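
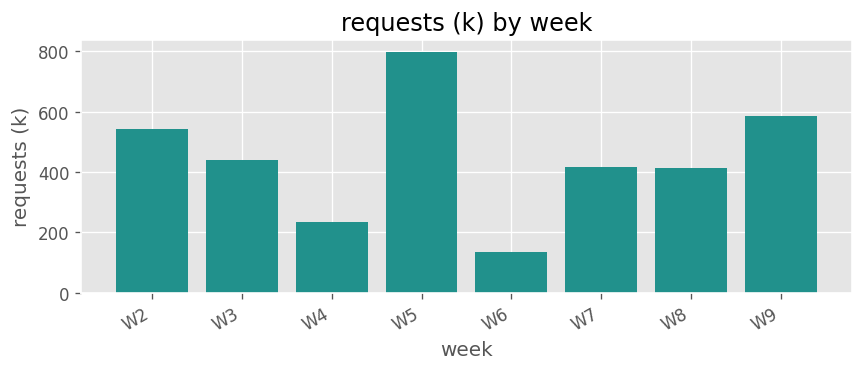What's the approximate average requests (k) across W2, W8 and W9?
(500 + 400 + 600) / 3 ≈ 500.

≈ 500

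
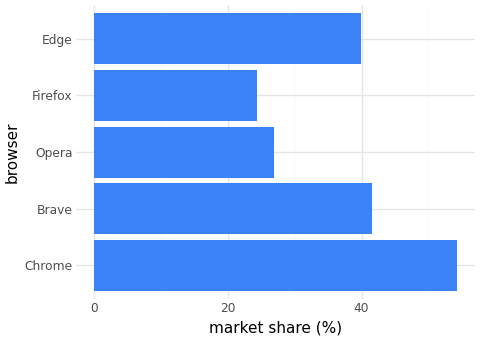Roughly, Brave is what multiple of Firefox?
Brave ≈ 40, Firefox ≈ 25; 40/25 ≈ 1.6.

≈ 1.6×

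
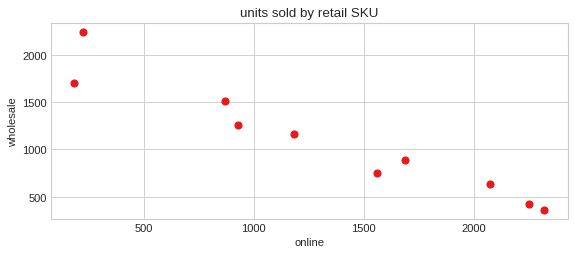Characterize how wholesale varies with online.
negative, strong

Points are negatively correlated; strong (|r| ≈ 1.0).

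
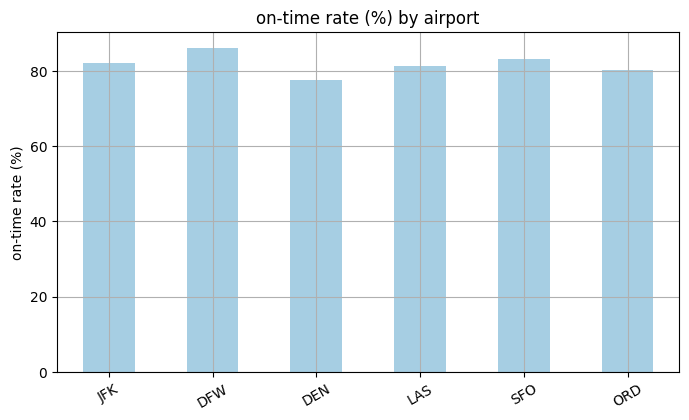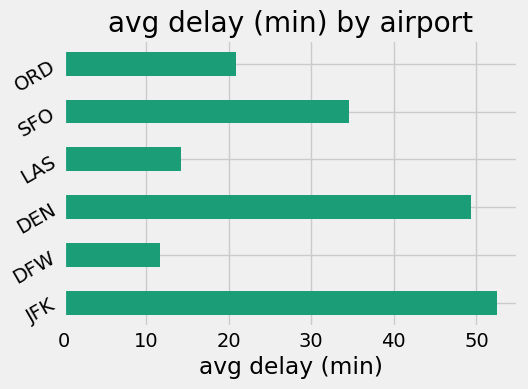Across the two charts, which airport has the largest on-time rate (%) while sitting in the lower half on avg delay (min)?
DFW

Chart 2 median avg delay (min) ≈ 30; below-median airports: DFW, LAS, ORD. Among those, DFW has the highest on-time rate (%) (≈ 90).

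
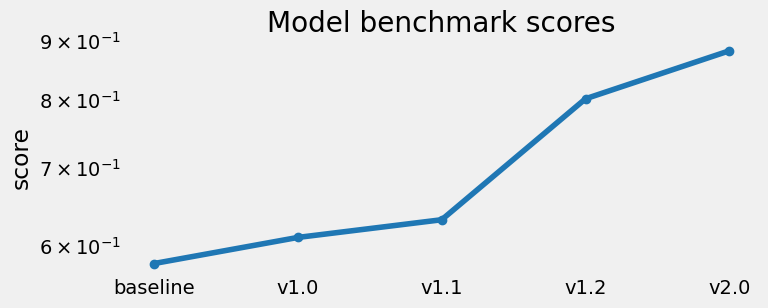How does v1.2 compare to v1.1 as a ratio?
≈ 1.23×

v1.2 ≈ 0.80, v1.1 ≈ 0.65; 0.80/0.65 ≈ 1.23.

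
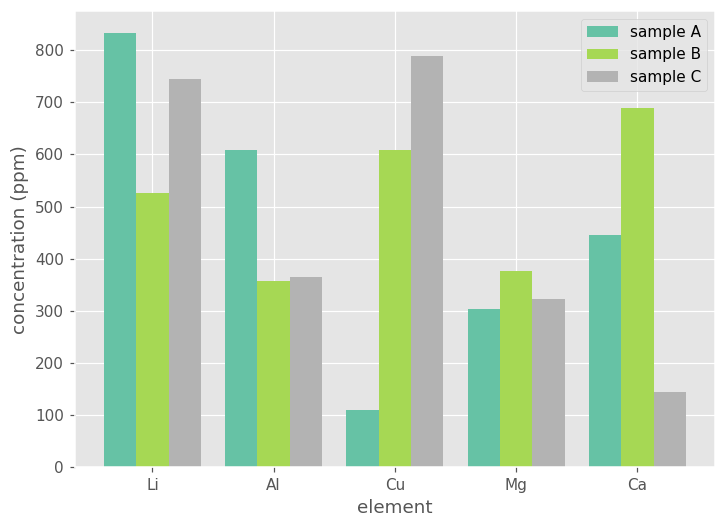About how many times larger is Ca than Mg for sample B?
Ca ≈ 700, Mg ≈ 400; 700/400 ≈ 1.75.

≈ 1.75×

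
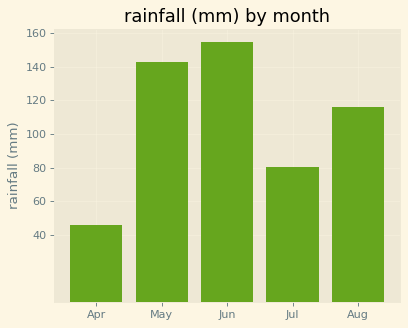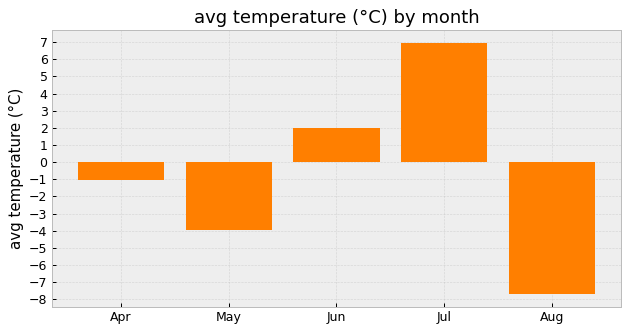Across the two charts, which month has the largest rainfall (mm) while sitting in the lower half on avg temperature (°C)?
May

Chart 2 median avg temperature (°C) ≈ -1; below-median months: May, Aug. Among those, May has the highest rainfall (mm) (≈ 140).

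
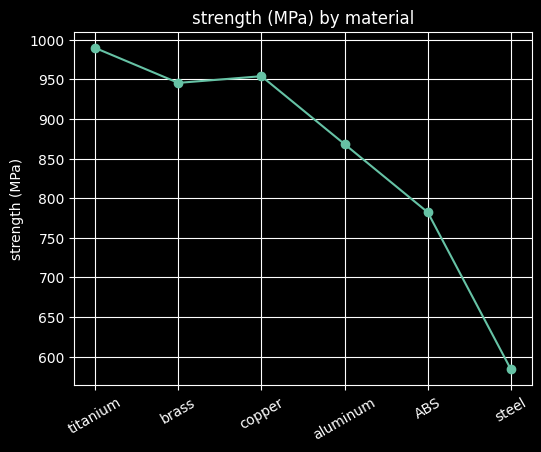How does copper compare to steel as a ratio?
≈ 1.58×

copper ≈ 950, steel ≈ 600; 950/600 ≈ 1.58.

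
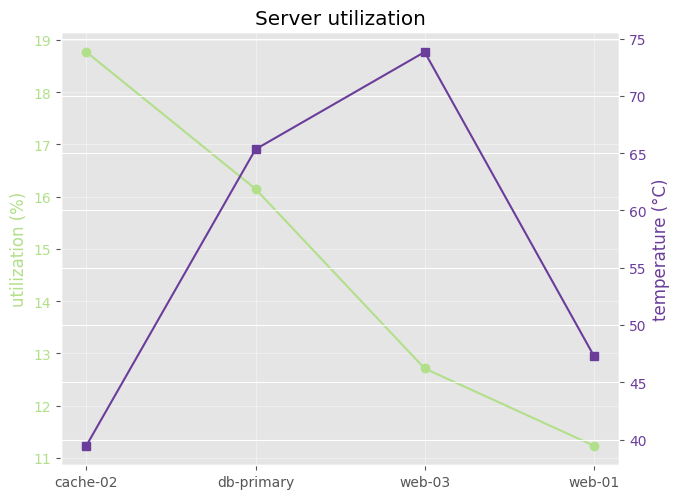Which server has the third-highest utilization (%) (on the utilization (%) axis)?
web-03

Top 4 (on the utilization (%) axis): cache-02 ≈ 19, db-primary ≈ 16, web-03 ≈ 13, web-01 ≈ 11.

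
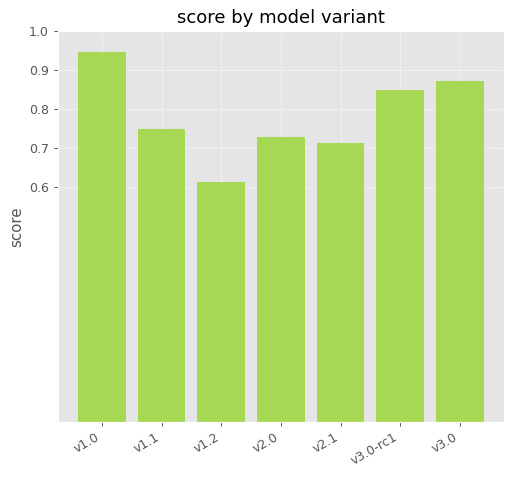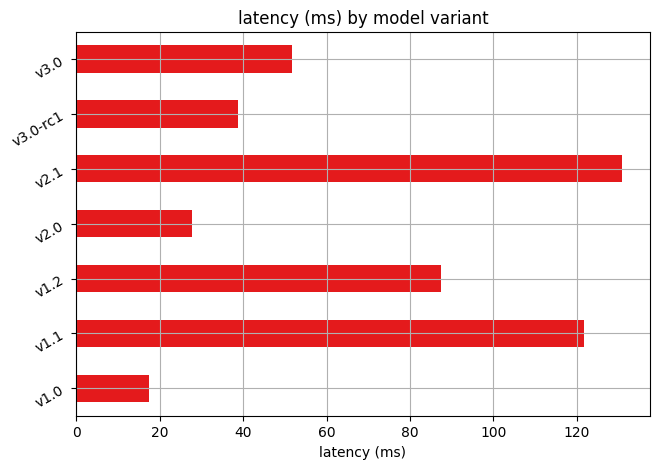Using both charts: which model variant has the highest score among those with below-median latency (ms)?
Chart 2 median latency (ms) ≈ 60; below-median model variants: v1.0, v2.0, v3.0-rc1. Among those, v1.0 has the highest score (≈ 0.9).

v1.0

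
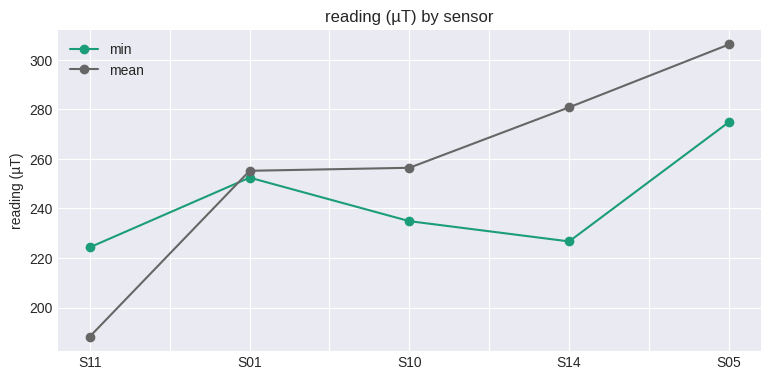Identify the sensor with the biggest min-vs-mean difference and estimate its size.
S14: min ≈ 230, mean ≈ 280 → gap ≈ 50. Next-largest (S11) is only ≈ 30.

S14, ≈ 50 µT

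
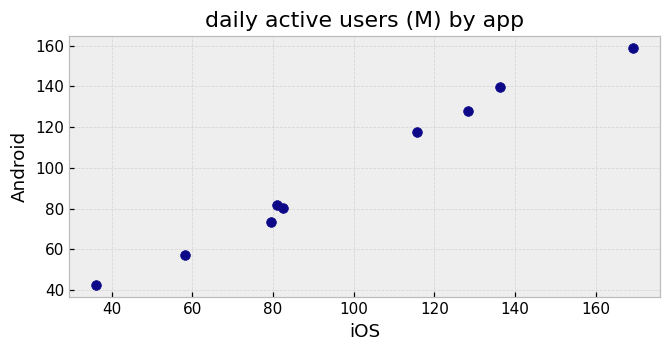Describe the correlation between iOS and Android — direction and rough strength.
Points are positively correlated; strong (|r| ≈ 1.0).

positive, strong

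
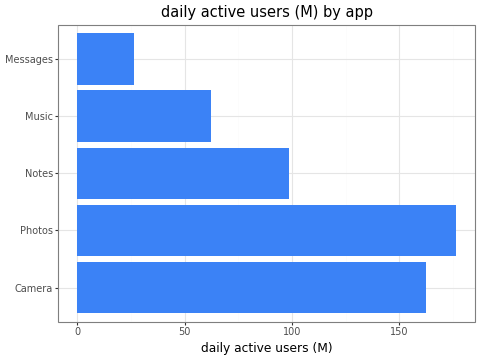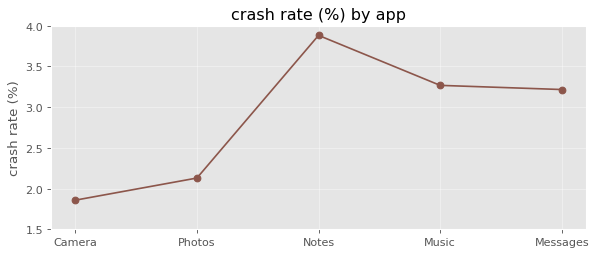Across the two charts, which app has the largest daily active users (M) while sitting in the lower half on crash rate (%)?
Chart 2 median crash rate (%) ≈ 3; below-median apps: Camera, Photos. Among those, Photos has the highest daily active users (M) (≈ 180).

Photos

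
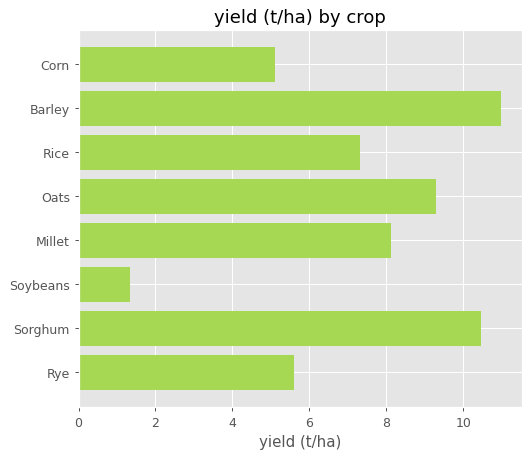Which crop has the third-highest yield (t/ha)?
Oats

Top 4: Barley ≈ 11, Sorghum ≈ 10, Oats ≈ 9, Millet ≈ 8.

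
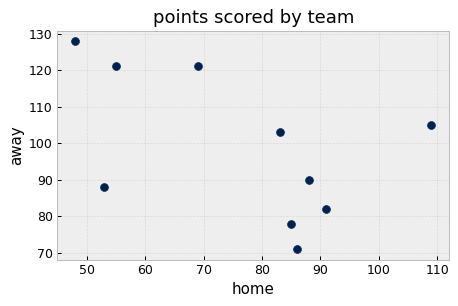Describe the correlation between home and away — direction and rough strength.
Points are negatively correlated; moderate (|r| ≈ 0.5).

negative, moderate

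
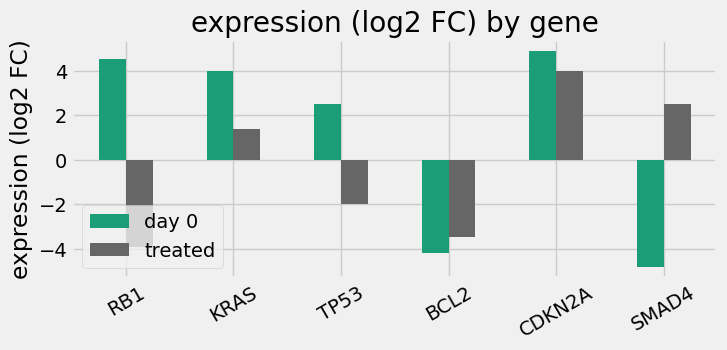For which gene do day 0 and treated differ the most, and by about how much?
RB1, ≈ 9 log2 FC

RB1: day 0 ≈ 5, treated ≈ -4 → gap ≈ 9. Next-largest (SMAD4) is only ≈ 8.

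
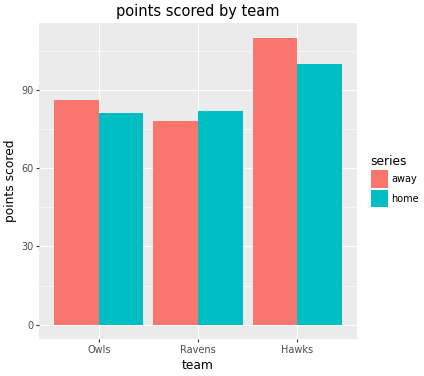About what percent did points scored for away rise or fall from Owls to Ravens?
Owls ≈ 90, Ravens ≈ 80; (80 − 90) / 90 ≈ -11.1%.

≈ -11.1%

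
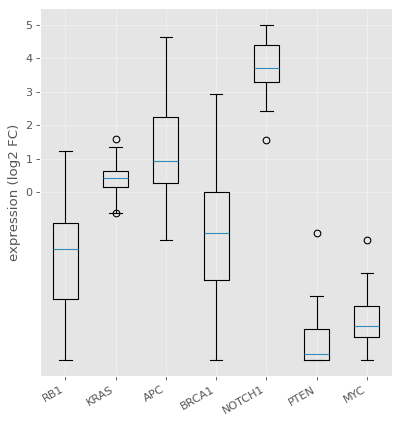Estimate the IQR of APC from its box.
≈ 2

Q3 ≈ 2, Q1 ≈ 0; IQR ≈ 2.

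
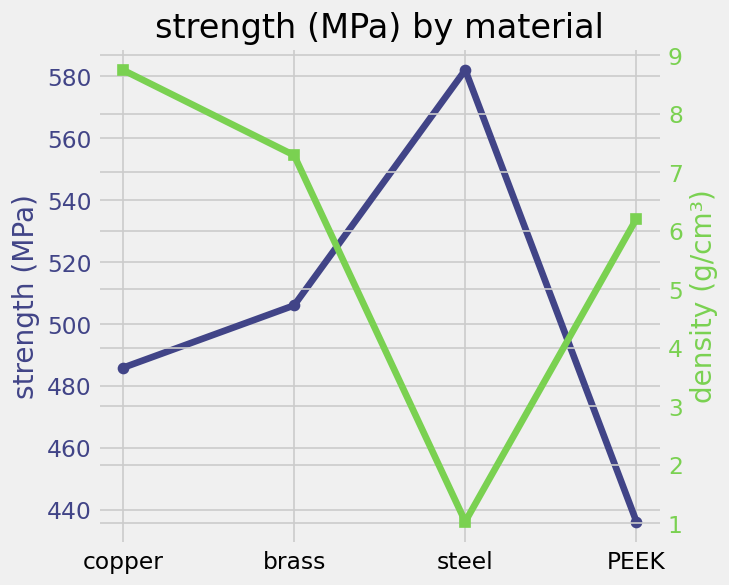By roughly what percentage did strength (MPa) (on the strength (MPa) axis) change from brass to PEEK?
≈ -12%

brass ≈ 500, PEEK ≈ 440; (440 − 500) / 500 ≈ -12%.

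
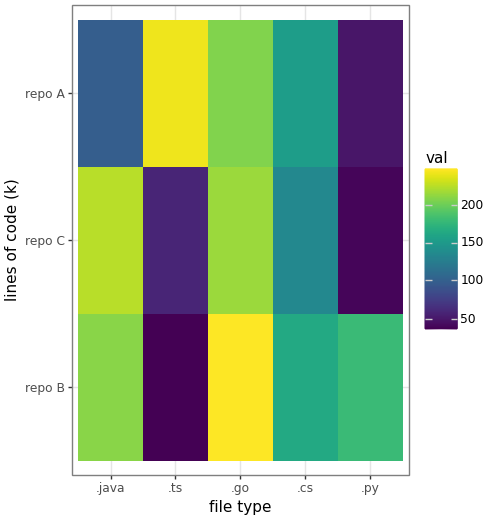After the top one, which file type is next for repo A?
.go

Top 3 for repo A: .ts ≈ 240, .go ≈ 200, .cs ≈ 160.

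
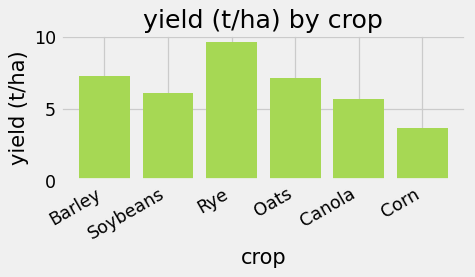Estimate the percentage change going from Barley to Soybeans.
≈ -14.3%

Barley ≈ 7, Soybeans ≈ 6; (6 − 7) / 7 ≈ -14.3%.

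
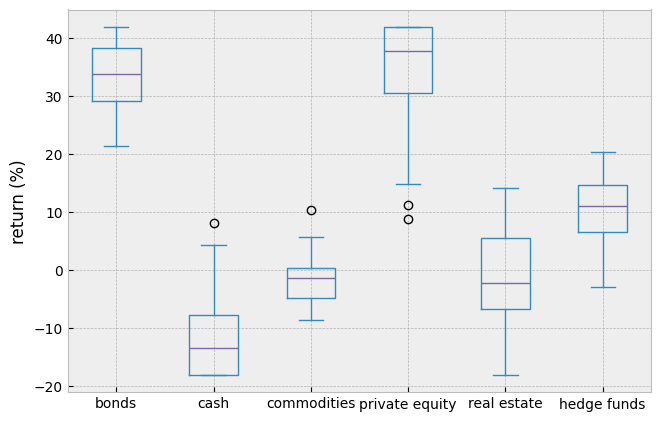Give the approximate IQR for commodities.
≈ 5

Q3 ≈ 0, Q1 ≈ -5; IQR ≈ 5.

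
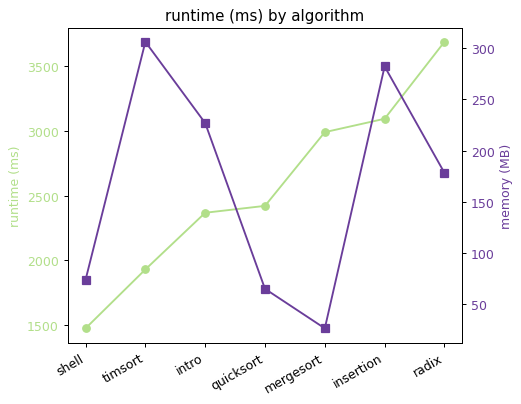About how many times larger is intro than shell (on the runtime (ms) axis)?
intro ≈ 2400, shell ≈ 1400; 2400/1400 ≈ 1.71.

≈ 1.71×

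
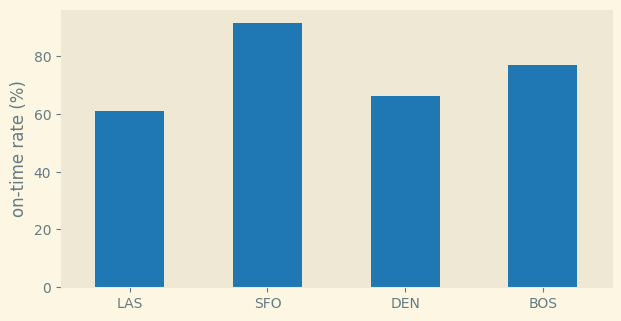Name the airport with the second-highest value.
BOS

Top 3: SFO ≈ 90, BOS ≈ 80, DEN ≈ 70.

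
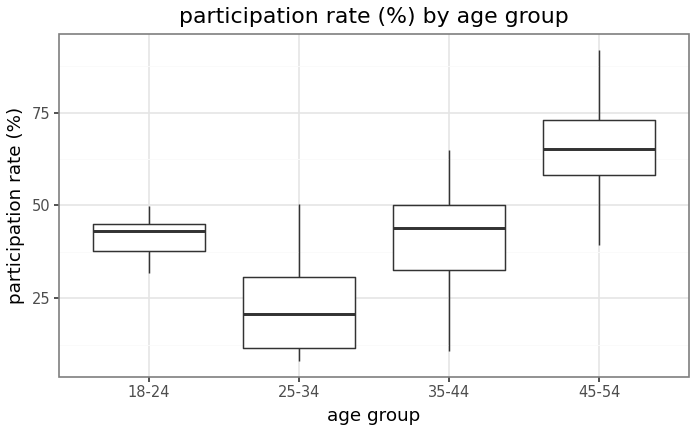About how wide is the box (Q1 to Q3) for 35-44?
Q3 ≈ 50, Q1 ≈ 30; IQR ≈ 20.

≈ 20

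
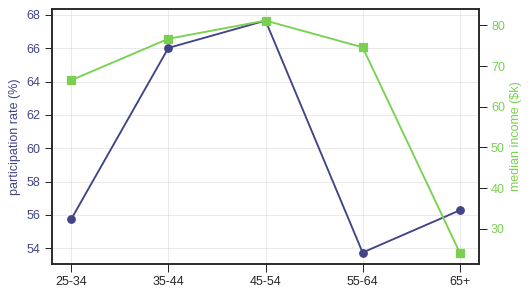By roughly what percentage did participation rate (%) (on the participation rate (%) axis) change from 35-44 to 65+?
35-44 ≈ 66, 65+ ≈ 56; (56 − 66) / 66 ≈ -15.2%.

≈ -15.2%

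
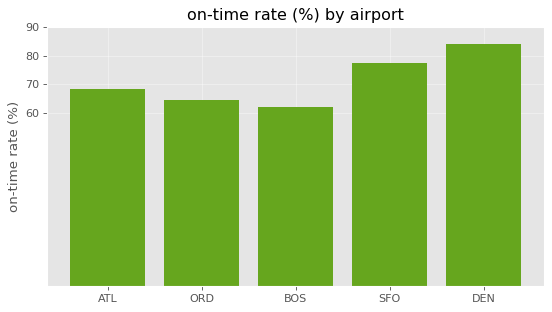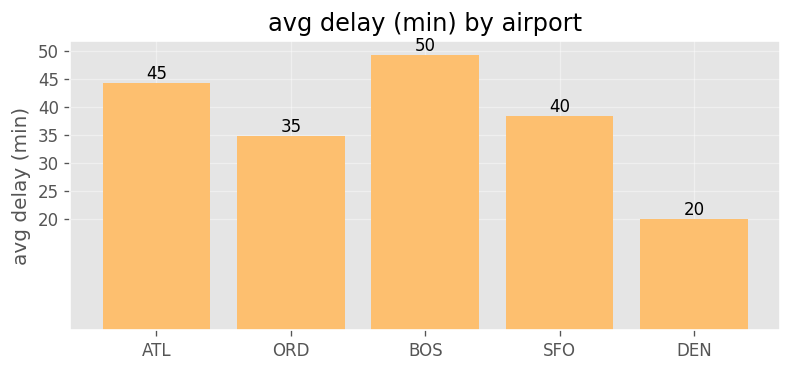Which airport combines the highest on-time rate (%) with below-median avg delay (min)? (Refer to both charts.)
DEN

Chart 2 median avg delay (min) ≈ 40; below-median airports: ORD, DEN. Among those, DEN has the highest on-time rate (%) (≈ 80).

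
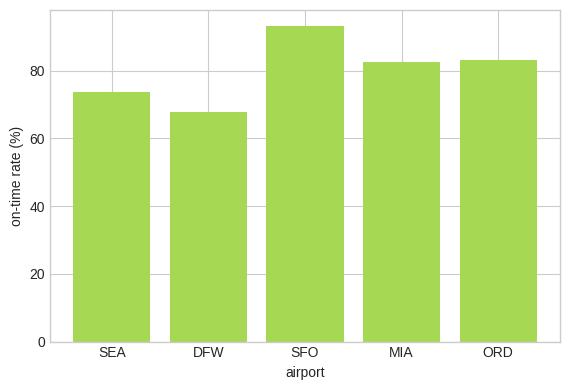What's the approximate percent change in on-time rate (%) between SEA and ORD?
SEA ≈ 70, ORD ≈ 80; (80 − 70) / 70 ≈ +14.3%.

≈ +14.3%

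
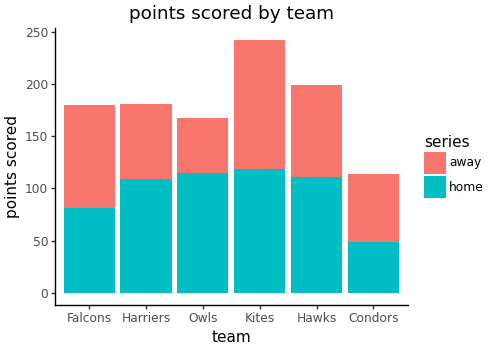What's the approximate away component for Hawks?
≈ 100

away top ≈ 200, bottom ≈ 100; segment ≈ 100.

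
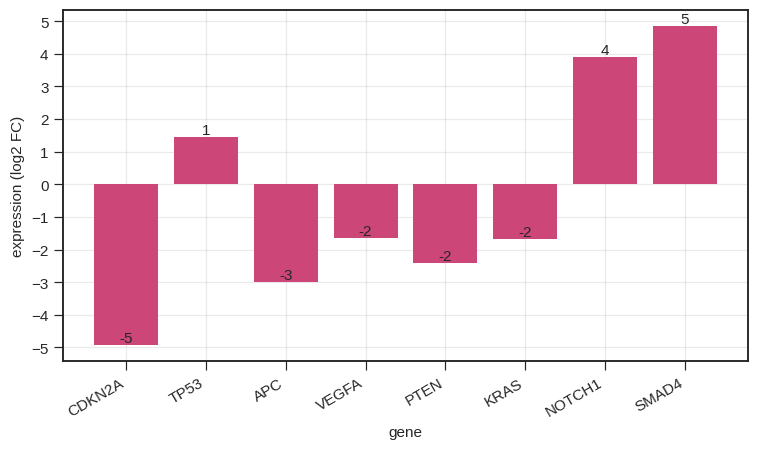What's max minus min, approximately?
Max SMAD4 ≈ 5, min CDKN2A ≈ -5; range ≈ 10.

≈ 10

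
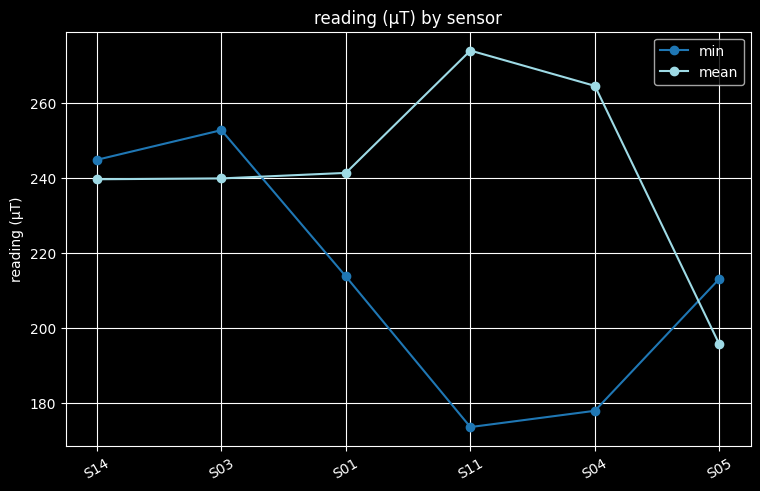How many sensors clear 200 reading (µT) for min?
4

Above 200: S14, S03, S01, S05.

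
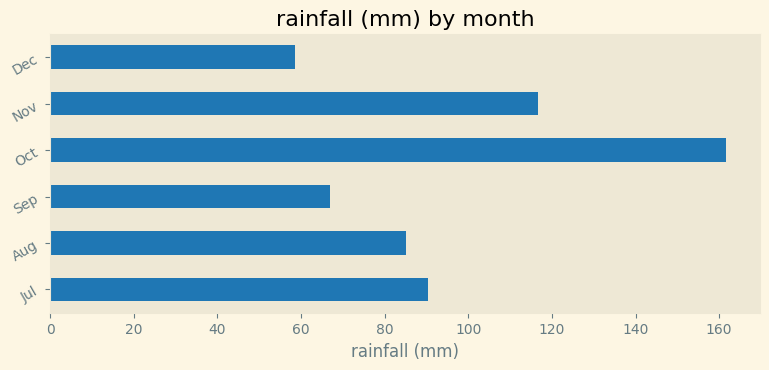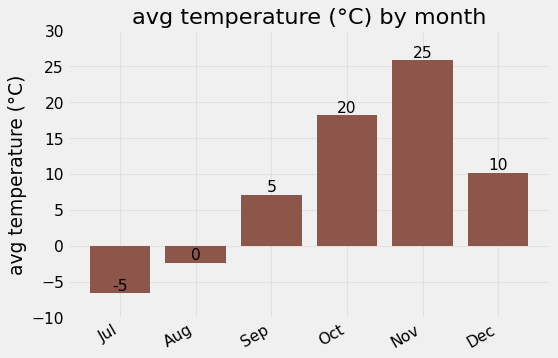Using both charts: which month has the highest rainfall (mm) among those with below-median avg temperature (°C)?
Jul

Chart 2 median avg temperature (°C) ≈ 10; below-median months: Jul, Aug, Sep. Among those, Jul has the highest rainfall (mm) (≈ 100).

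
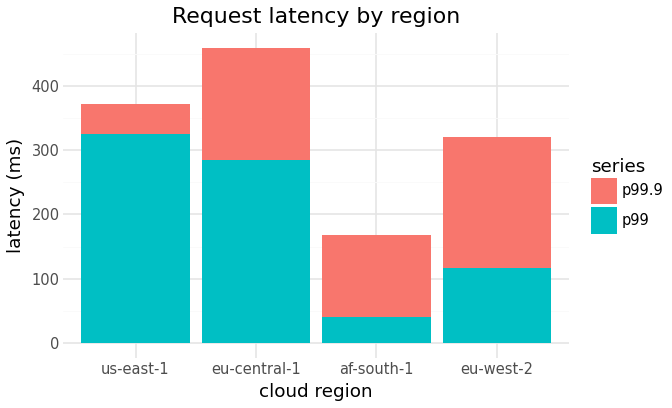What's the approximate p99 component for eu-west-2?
p99 top ≈ 100, bottom ≈ 0; segment ≈ 100.

≈ 100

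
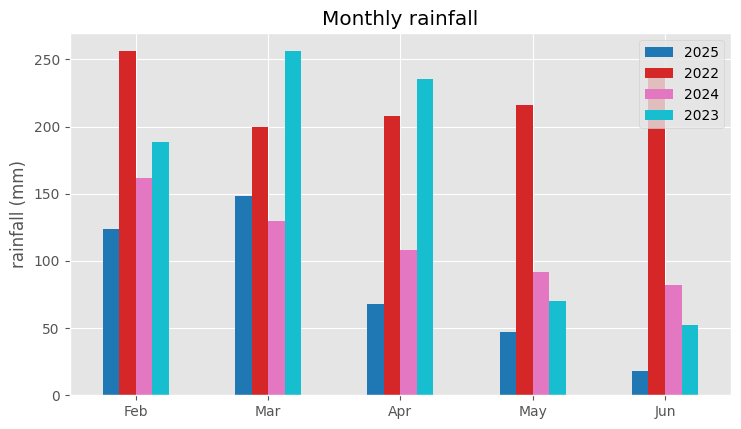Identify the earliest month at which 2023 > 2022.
Mar

Feb: 2023 ≈ 200 vs 2022 ≈ 250 (not yet); Mar: 2023 ≈ 250 vs 2022 ≈ 200 (first crossover).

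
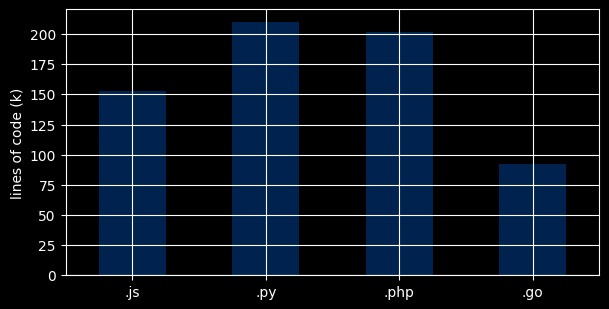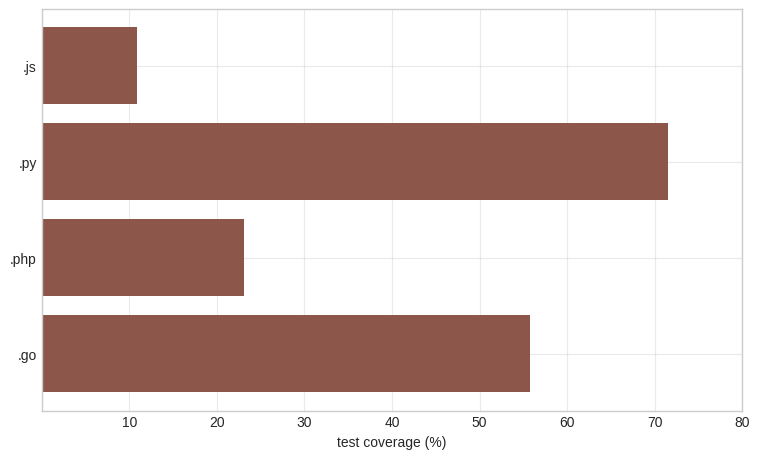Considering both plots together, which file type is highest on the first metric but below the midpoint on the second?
Chart 2 median test coverage (%) ≈ 40; below-median file types: .js, .php. Among those, .php has the highest lines of code (k) (≈ 200).

.php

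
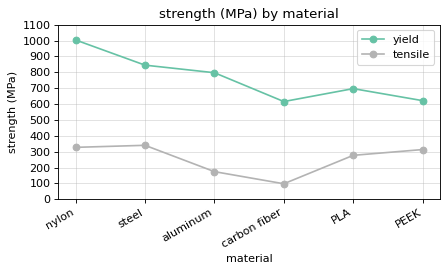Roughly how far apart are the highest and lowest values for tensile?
≈ 200

Max steel ≈ 300, min carbon fiber ≈ 100; range ≈ 200.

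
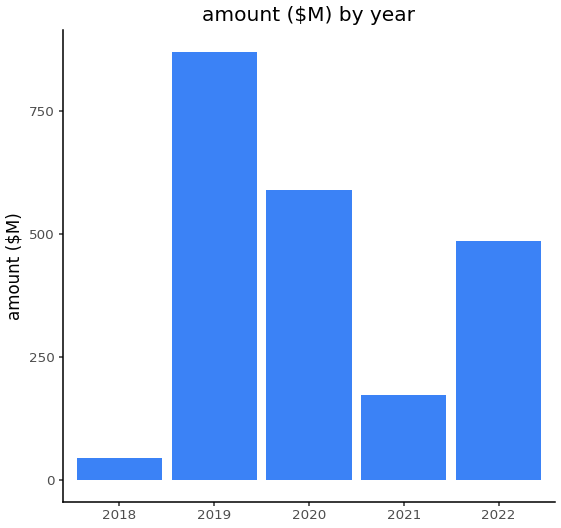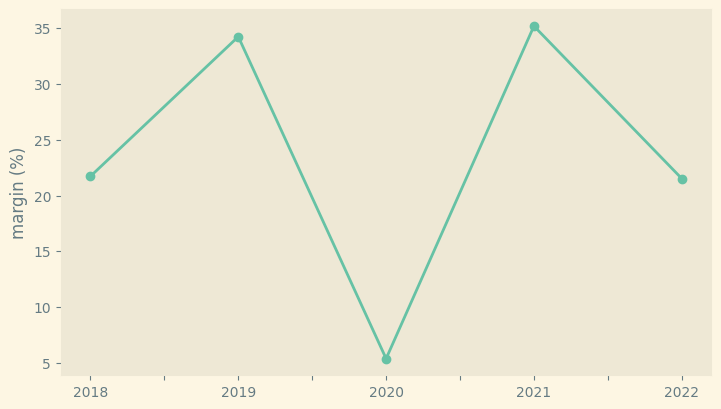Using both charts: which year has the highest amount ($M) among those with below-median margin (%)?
2020

Chart 2 median margin (%) ≈ 20; below-median years: 2020, 2022. Among those, 2020 has the highest amount ($M) (≈ 600).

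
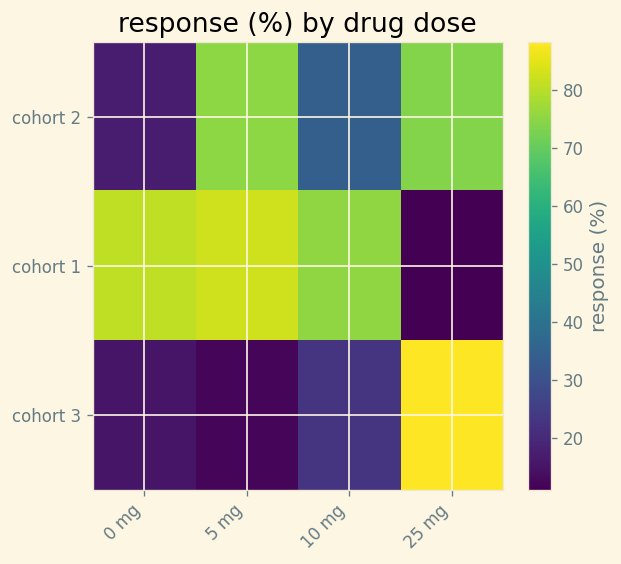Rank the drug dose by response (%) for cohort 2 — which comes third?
10 mg

Top 4 for cohort 2: 5 mg ≈ 80, 25 mg ≈ 70, 10 mg ≈ 30, 0 mg ≈ 20.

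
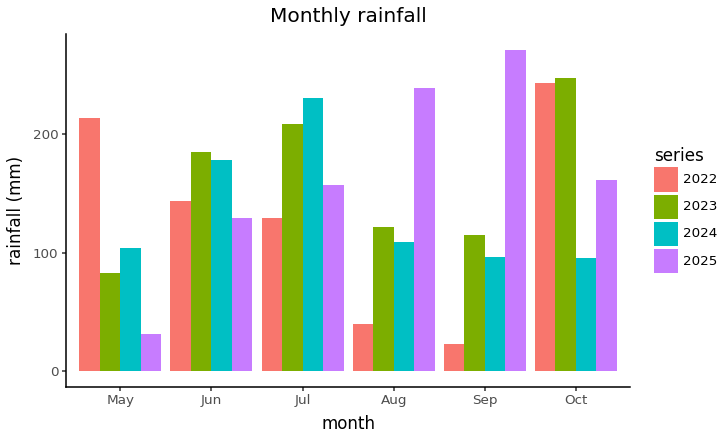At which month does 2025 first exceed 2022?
Jun: 2025 ≈ 125 vs 2022 ≈ 150 (not yet); Jul: 2025 ≈ 150 vs 2022 ≈ 125 (first crossover).

Jul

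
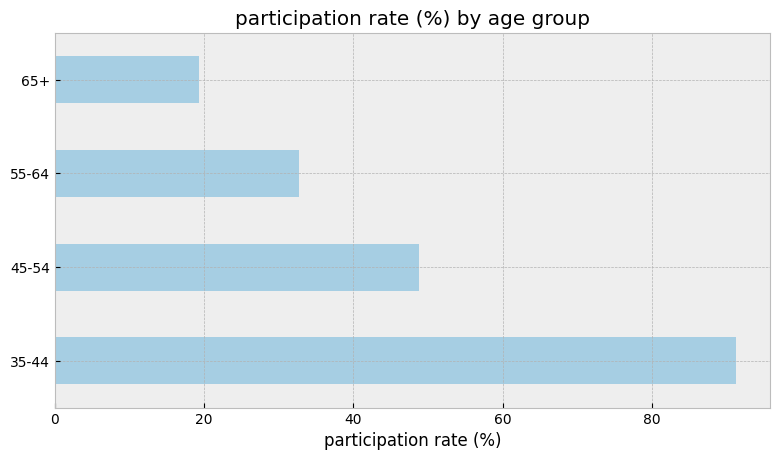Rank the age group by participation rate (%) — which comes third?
55-64

Top 4: 35-44 ≈ 90, 45-54 ≈ 50, 55-64 ≈ 30, 65+ ≈ 20.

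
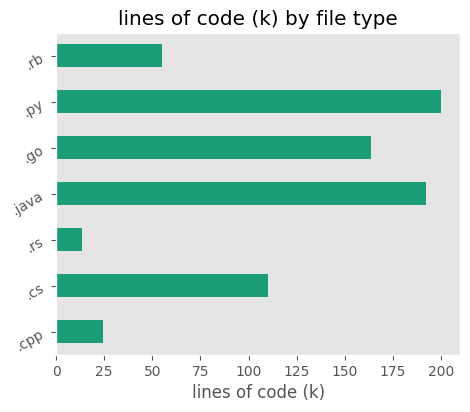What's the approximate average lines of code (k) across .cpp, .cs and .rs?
≈ 47

(20 + 100 + 20) / 3 ≈ 47.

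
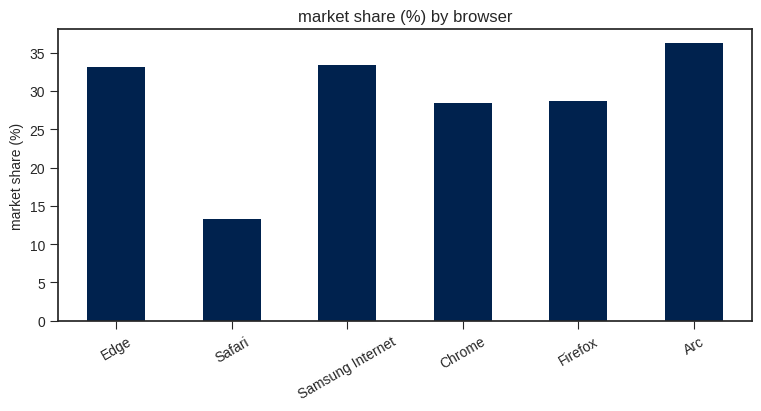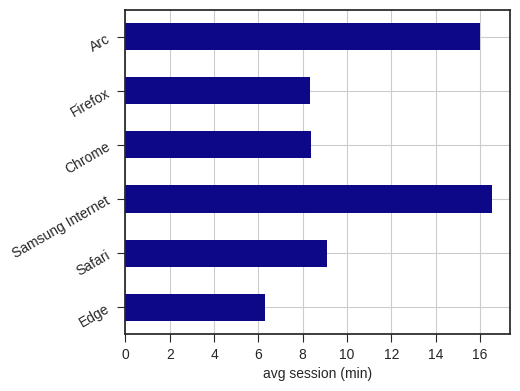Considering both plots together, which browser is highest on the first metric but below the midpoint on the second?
Edge

Chart 2 median avg session (min) ≈ 8; below-median browsers: Edge, Chrome, Firefox. Among those, Edge has the highest market share (%) (≈ 35).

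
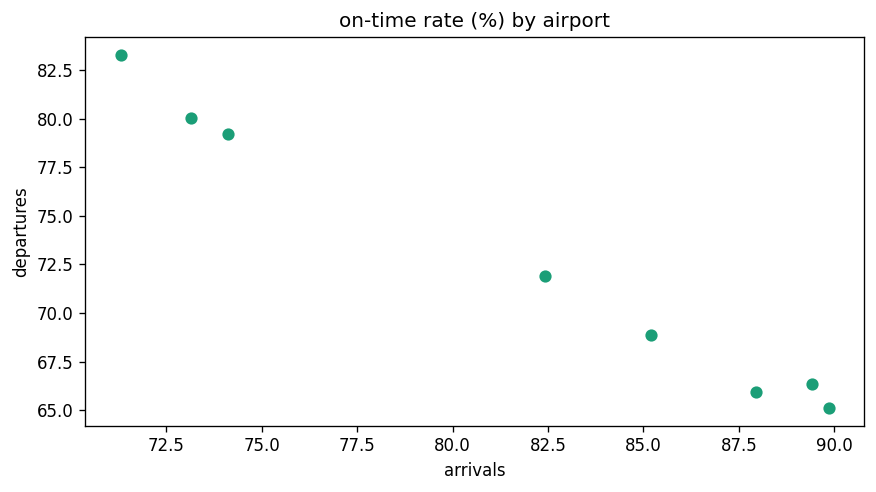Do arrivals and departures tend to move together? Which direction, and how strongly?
negative, strong

Points are negatively correlated; strong (|r| ≈ 1.0).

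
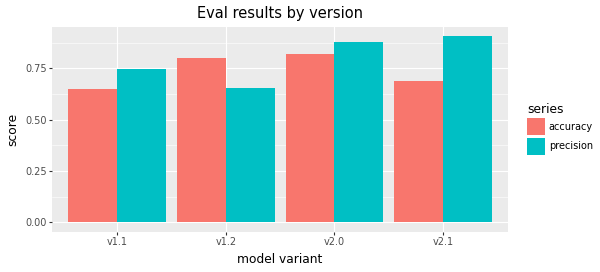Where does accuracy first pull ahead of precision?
v1.1: accuracy ≈ 0.6 vs precision ≈ 0.7 (not yet); v1.2: accuracy ≈ 0.8 vs precision ≈ 0.7 (first crossover).

v1.2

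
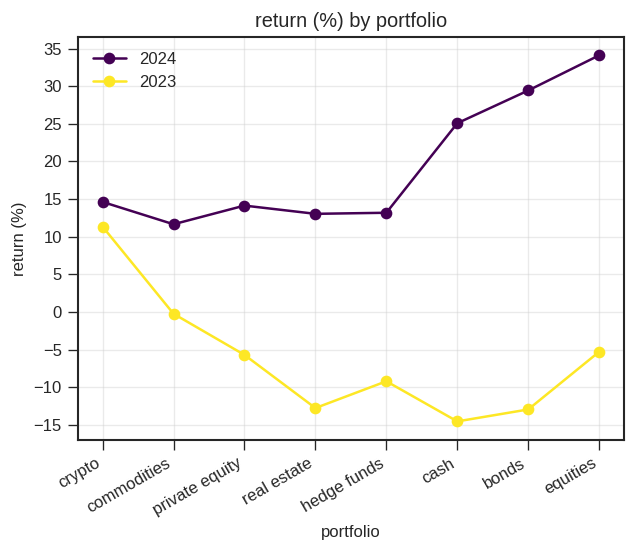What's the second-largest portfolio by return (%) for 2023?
Top 3 for 2023: crypto ≈ 10, commodities ≈ 0, equities ≈ -5.

commodities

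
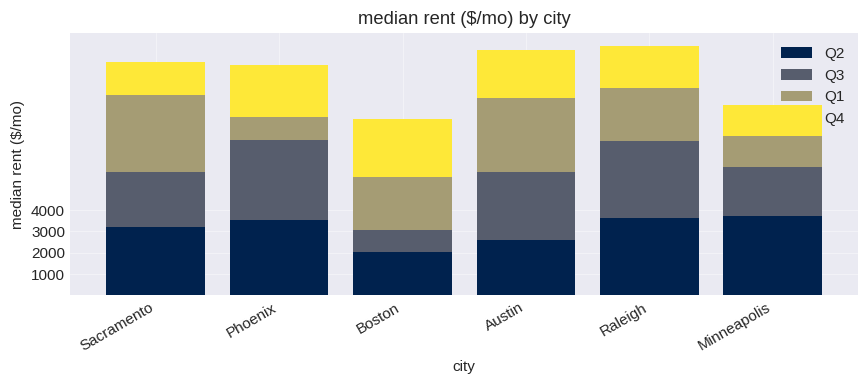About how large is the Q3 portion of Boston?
≈ 1000

Q3 top ≈ 3000, bottom ≈ 2000; segment ≈ 1000.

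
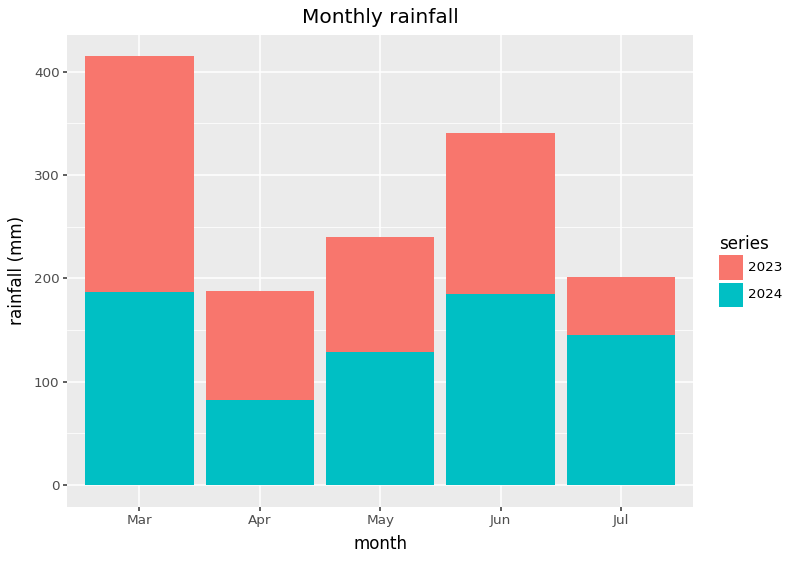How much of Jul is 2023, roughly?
≈ 50

2023 top ≈ 200, bottom ≈ 150; segment ≈ 50.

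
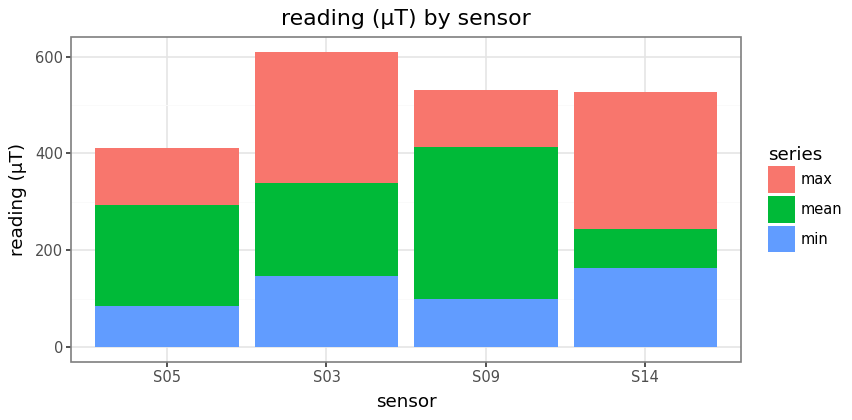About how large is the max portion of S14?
max top ≈ 500, bottom ≈ 200; segment ≈ 300.

≈ 300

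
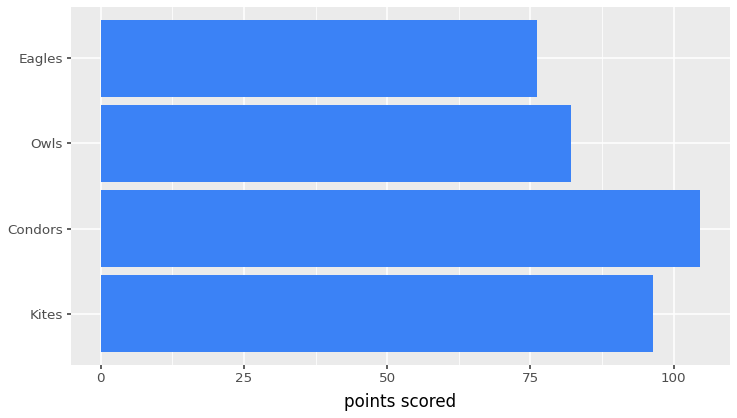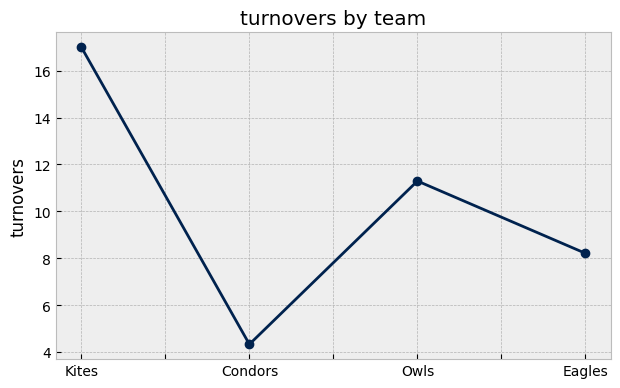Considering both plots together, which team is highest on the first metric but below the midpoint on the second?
Condors

Chart 2 median turnovers ≈ 10; below-median teams: Condors, Eagles. Among those, Condors has the highest points scored (≈ 100).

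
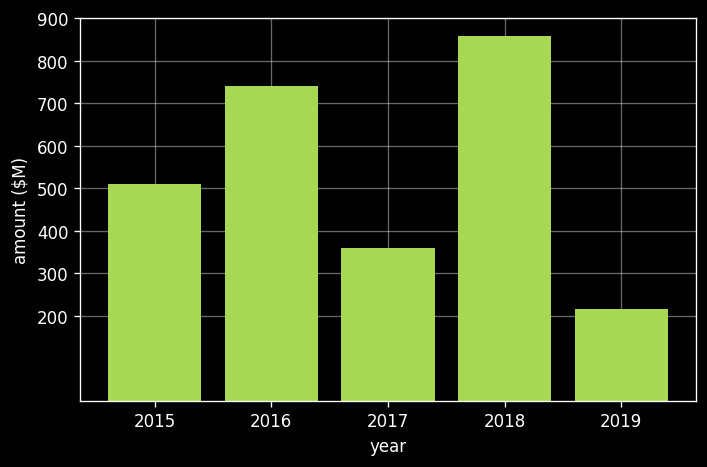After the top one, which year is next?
Top 3: 2018 ≈ 900, 2016 ≈ 700, 2015 ≈ 500.

2016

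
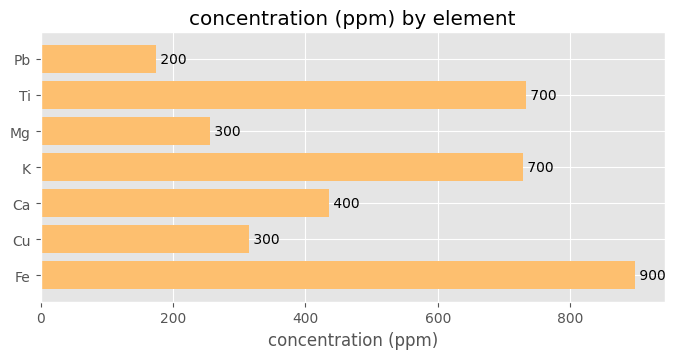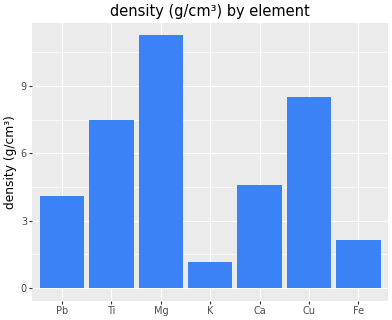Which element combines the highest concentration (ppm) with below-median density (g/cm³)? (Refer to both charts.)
Fe

Chart 2 median density (g/cm³) ≈ 4; below-median elements: Pb, K, Fe. Among those, Fe has the highest concentration (ppm) (≈ 900).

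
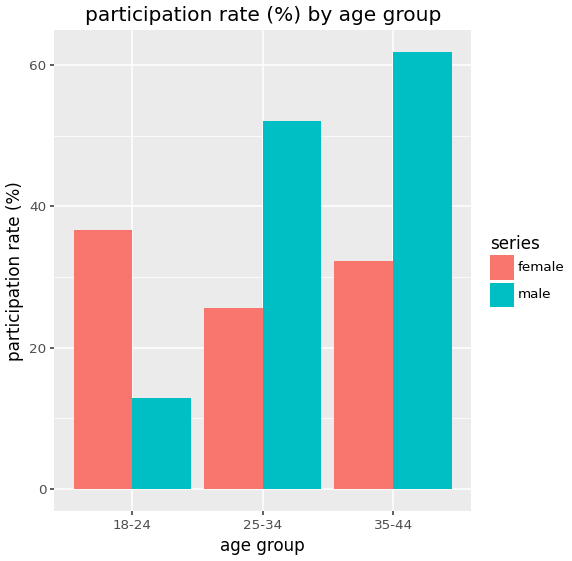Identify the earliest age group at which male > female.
18-24: male ≈ 10 vs female ≈ 40 (not yet); 25-34: male ≈ 50 vs female ≈ 30 (first crossover).

25-34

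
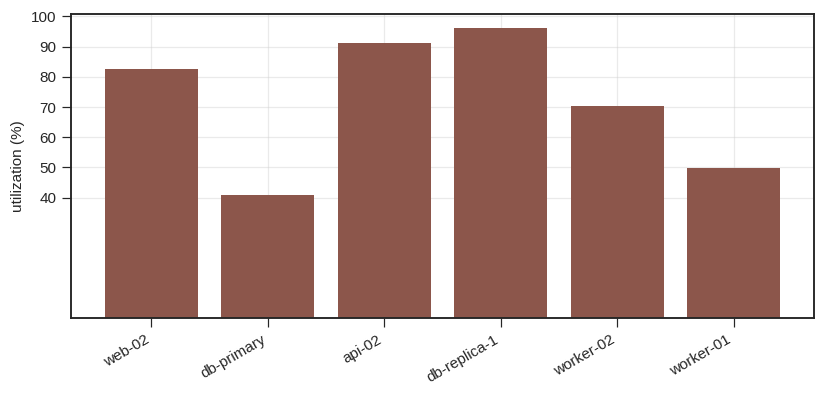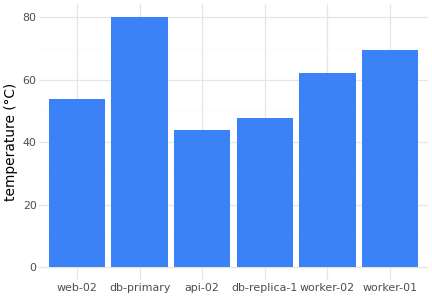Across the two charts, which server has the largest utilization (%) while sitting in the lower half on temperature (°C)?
db-replica-1

Chart 2 median temperature (°C) ≈ 60; below-median servers: web-02, api-02, db-replica-1. Among those, db-replica-1 has the highest utilization (%) (≈ 100).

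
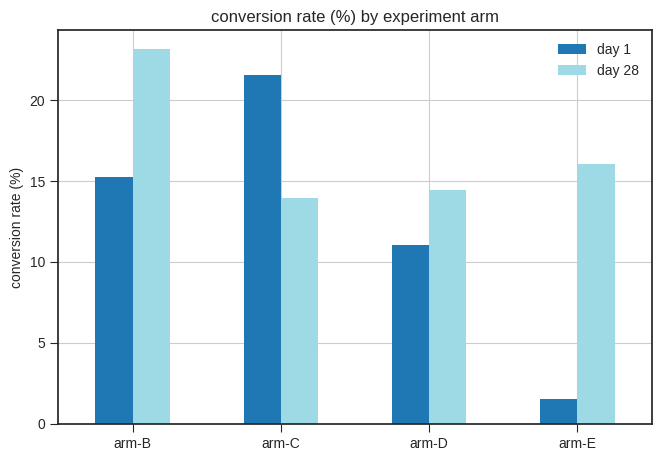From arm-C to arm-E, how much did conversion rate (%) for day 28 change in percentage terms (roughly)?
≈ +14.3%

arm-C ≈ 14, arm-E ≈ 16; (16 − 14) / 14 ≈ +14.3%.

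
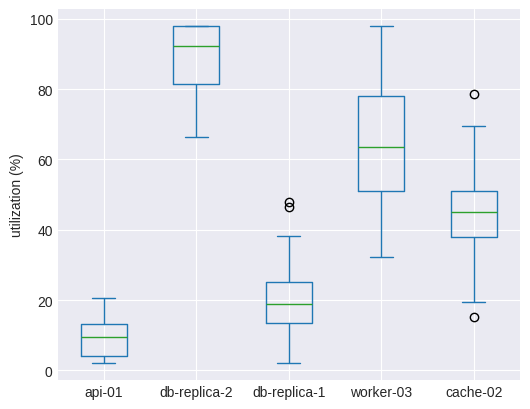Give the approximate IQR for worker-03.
≈ 30

Q3 ≈ 80, Q1 ≈ 50; IQR ≈ 30.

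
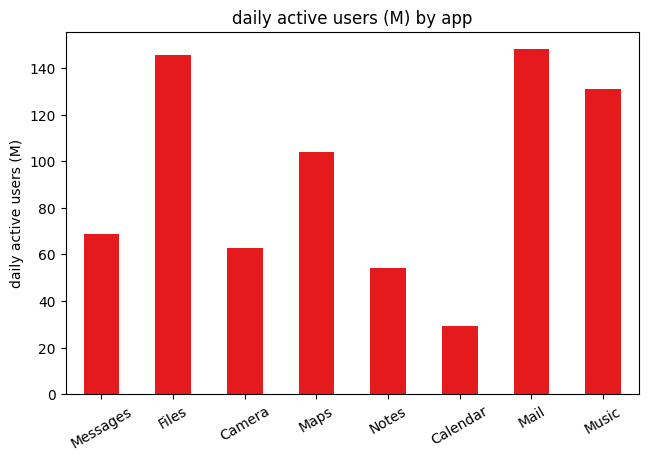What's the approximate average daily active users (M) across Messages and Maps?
(60 + 100) / 2 ≈ 80.

≈ 80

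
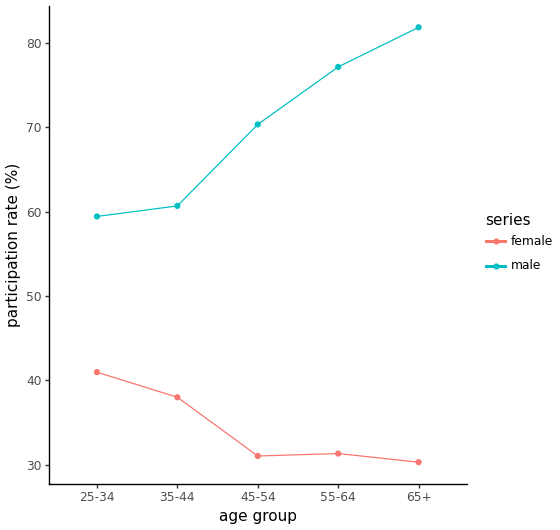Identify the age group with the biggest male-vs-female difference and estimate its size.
65+, ≈ 50 %

65+: male ≈ 80, female ≈ 30 → gap ≈ 50. Next-largest (55-64) is only ≈ 45.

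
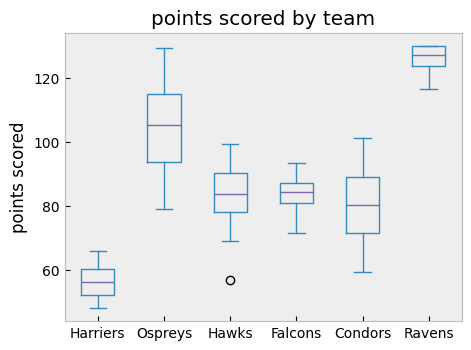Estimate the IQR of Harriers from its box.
≈ 10

Q3 ≈ 60, Q1 ≈ 50; IQR ≈ 10.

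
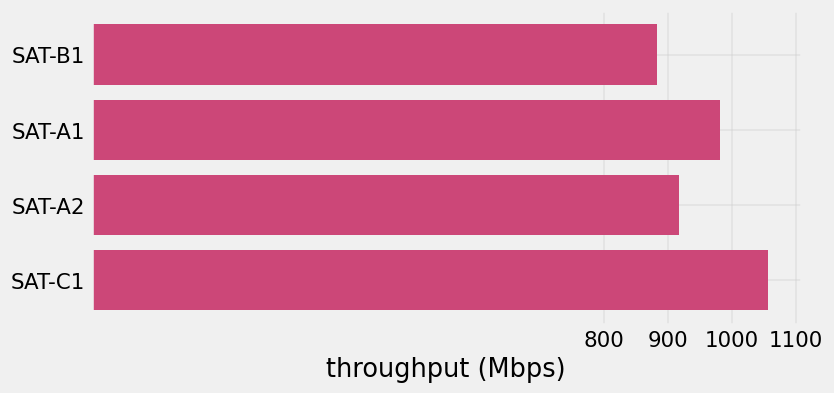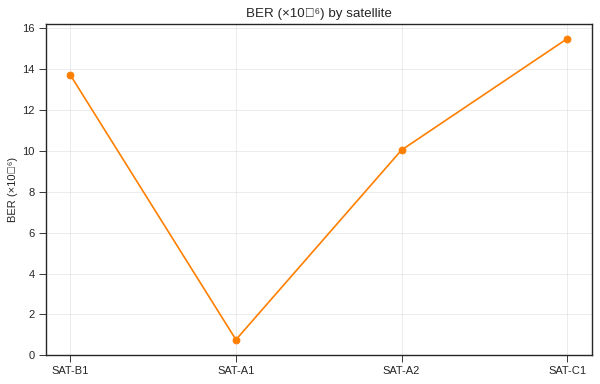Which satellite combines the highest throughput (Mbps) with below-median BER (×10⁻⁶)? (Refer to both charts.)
Chart 2 median BER (×10⁻⁶) ≈ 12; below-median satellites: SAT-A1, SAT-A2. Among those, SAT-A1 has the highest throughput (Mbps) (≈ 1000).

SAT-A1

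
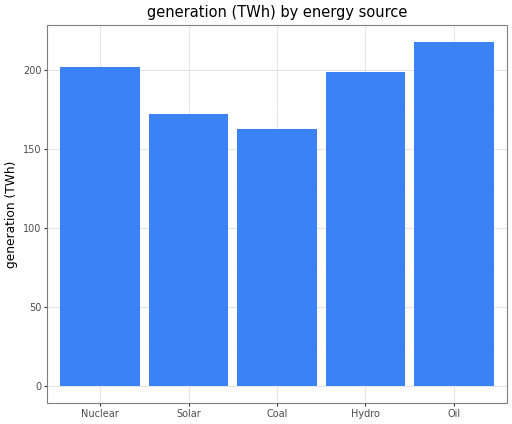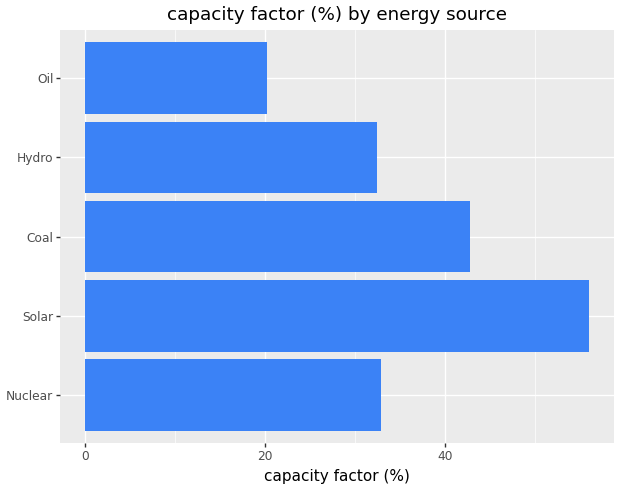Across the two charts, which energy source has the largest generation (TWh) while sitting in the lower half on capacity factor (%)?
Chart 2 median capacity factor (%) ≈ 30; below-median energy sources: Hydro, Oil. Among those, Oil has the highest generation (TWh) (≈ 220).

Oil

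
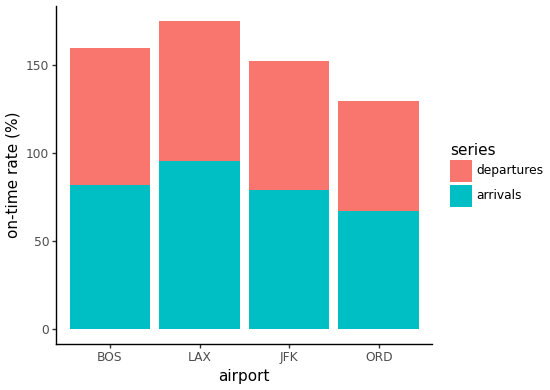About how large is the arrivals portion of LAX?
arrivals top ≈ 100, bottom ≈ 0; segment ≈ 100.

≈ 100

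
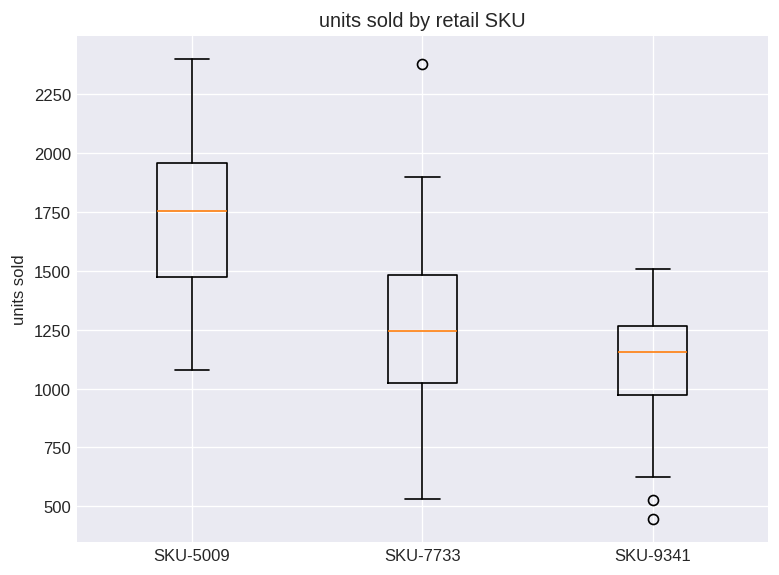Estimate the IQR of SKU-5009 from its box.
Q3 ≈ 1950, Q1 ≈ 1450; IQR ≈ 500.

≈ 500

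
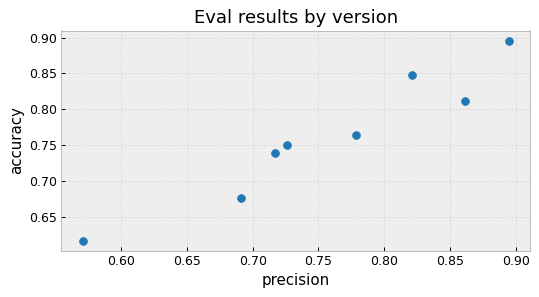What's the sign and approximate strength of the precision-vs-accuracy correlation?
positive, strong

Points are positively correlated; strong (|r| ≈ 1.0).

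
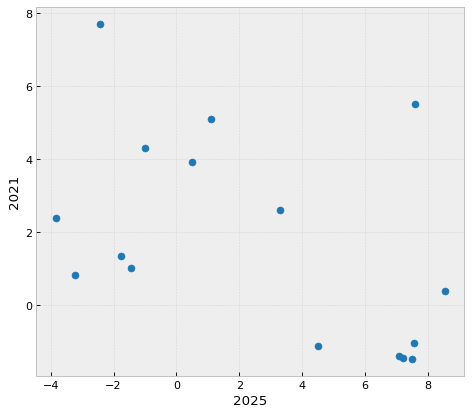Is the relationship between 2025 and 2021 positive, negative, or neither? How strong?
negative, moderate

Points are negatively correlated; moderate (|r| ≈ 0.5).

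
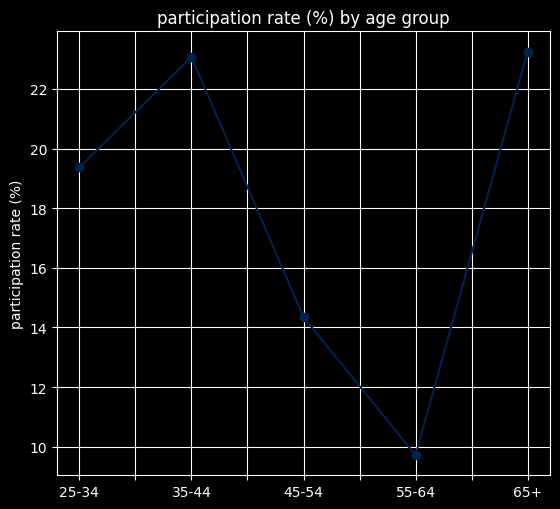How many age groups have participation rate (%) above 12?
4

Above 12: 25-34, 35-44, 45-54, 65+.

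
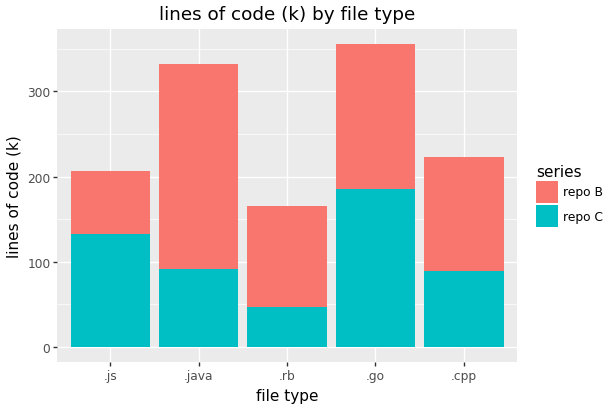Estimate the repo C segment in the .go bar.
≈ 200

repo C top ≈ 200, bottom ≈ 0; segment ≈ 200.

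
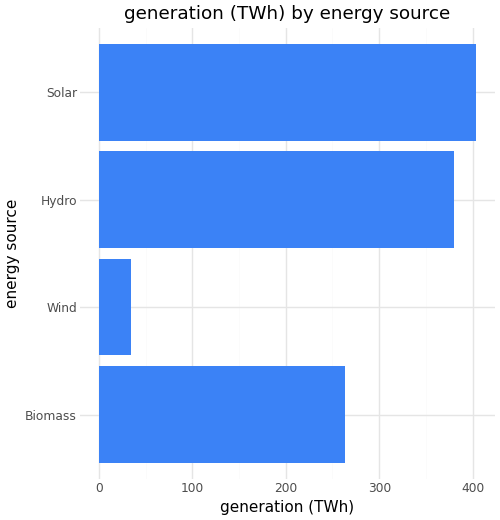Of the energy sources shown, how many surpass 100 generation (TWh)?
Above 100: Biomass, Hydro, Solar.

3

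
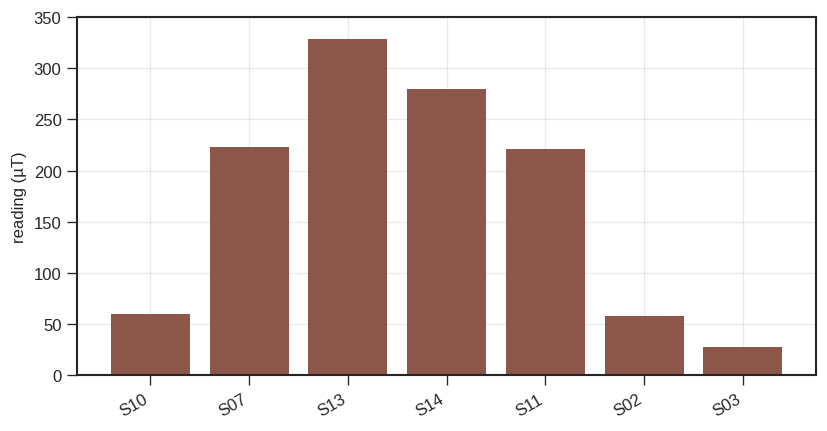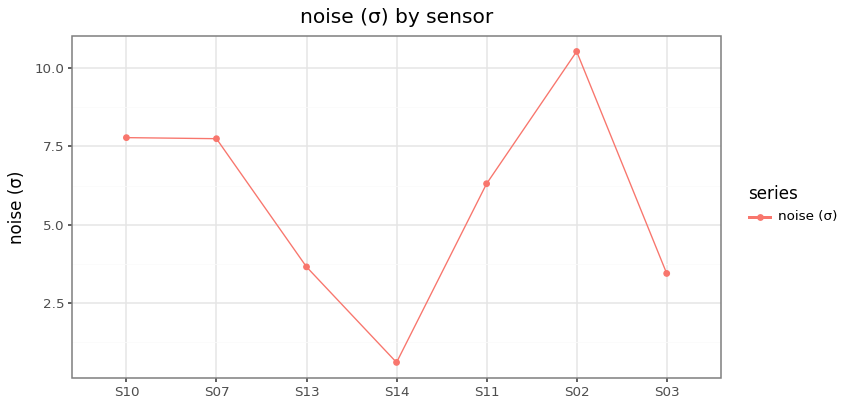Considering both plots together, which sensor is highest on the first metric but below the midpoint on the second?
Chart 2 median noise (σ) ≈ 6; below-median sensors: S13, S14, S03. Among those, S13 has the highest reading (µT) (≈ 350).

S13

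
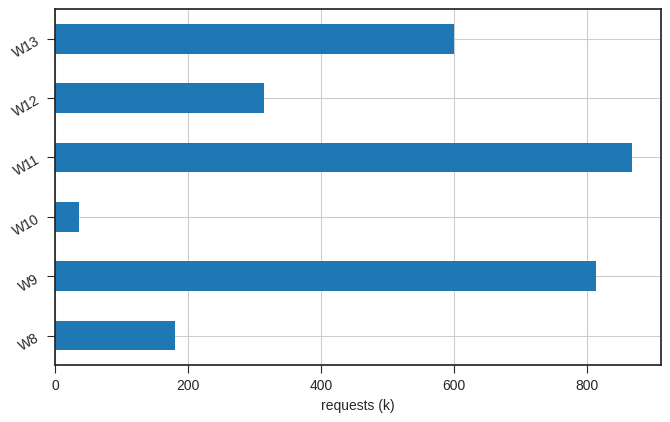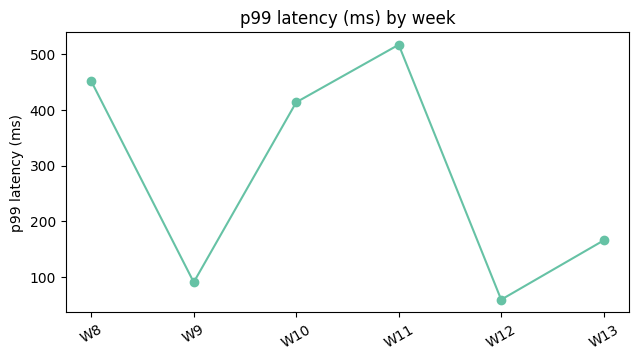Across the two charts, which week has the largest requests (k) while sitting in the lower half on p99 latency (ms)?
W9

Chart 2 median p99 latency (ms) ≈ 300; below-median weeks: W9, W12, W13. Among those, W9 has the highest requests (k) (≈ 800).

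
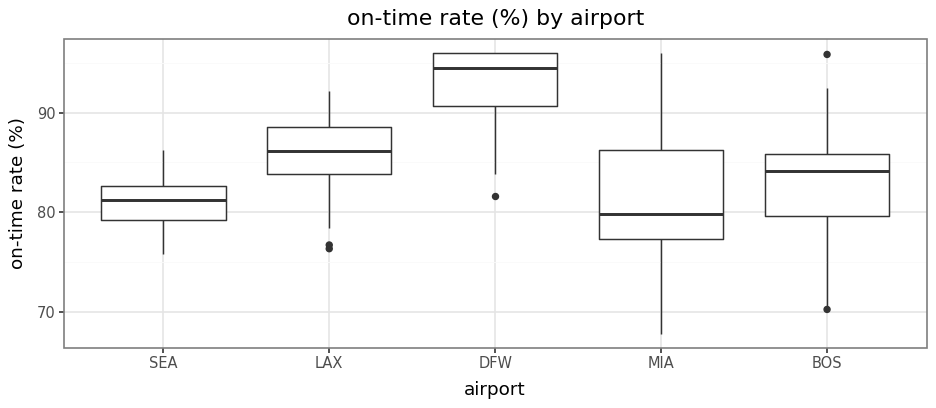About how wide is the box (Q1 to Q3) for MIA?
≈ 8

Q3 ≈ 86, Q1 ≈ 78; IQR ≈ 8.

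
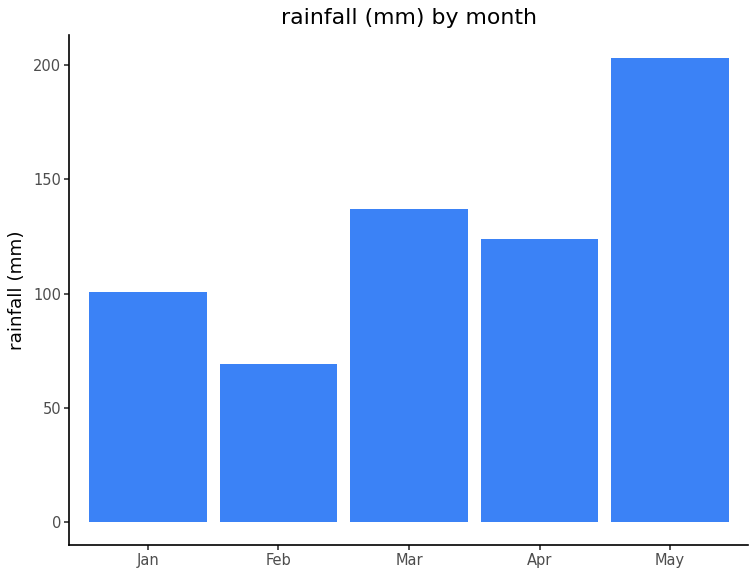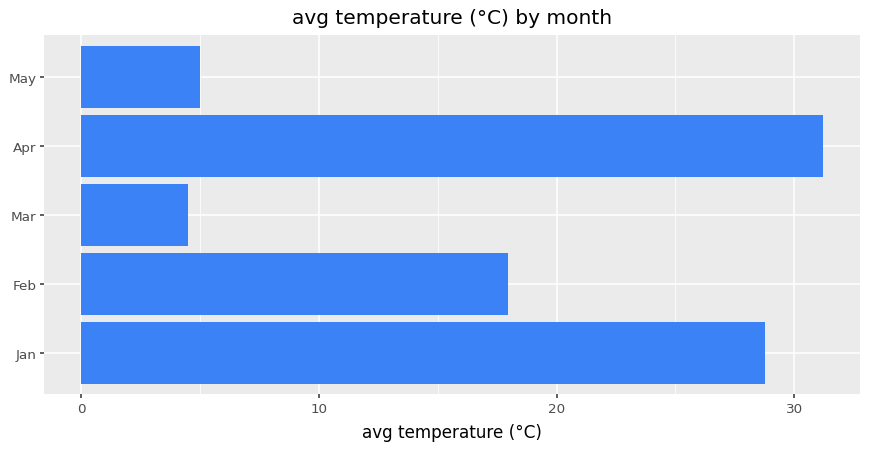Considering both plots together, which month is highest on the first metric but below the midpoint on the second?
Chart 2 median avg temperature (°C) ≈ 20; below-median months: Mar, May. Among those, May has the highest rainfall (mm) (≈ 200).

May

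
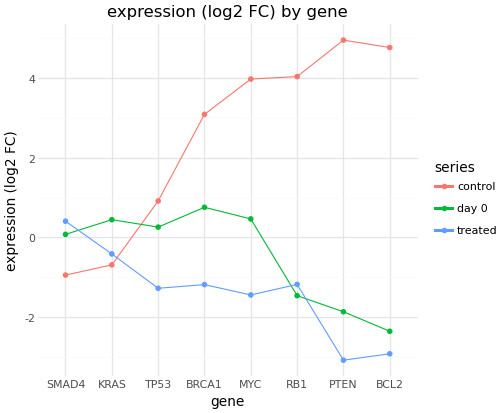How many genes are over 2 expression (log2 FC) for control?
Above 2: BRCA1, MYC, RB1, PTEN, BCL2.

5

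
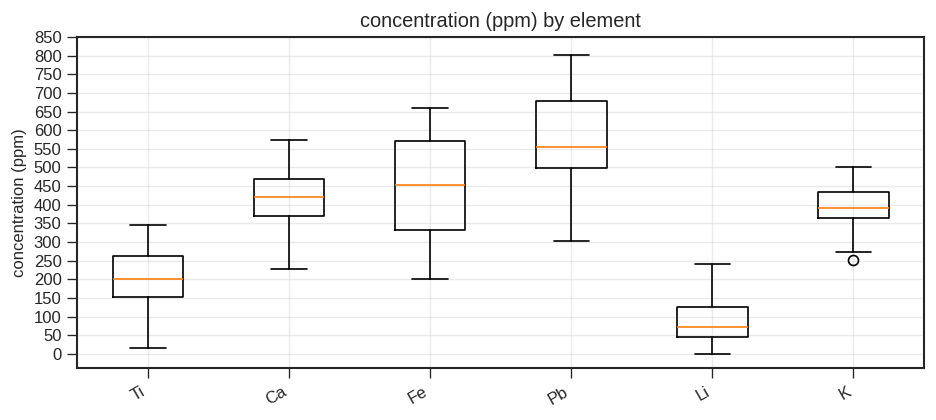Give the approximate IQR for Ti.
≈ 100

Q3 ≈ 250, Q1 ≈ 150; IQR ≈ 100.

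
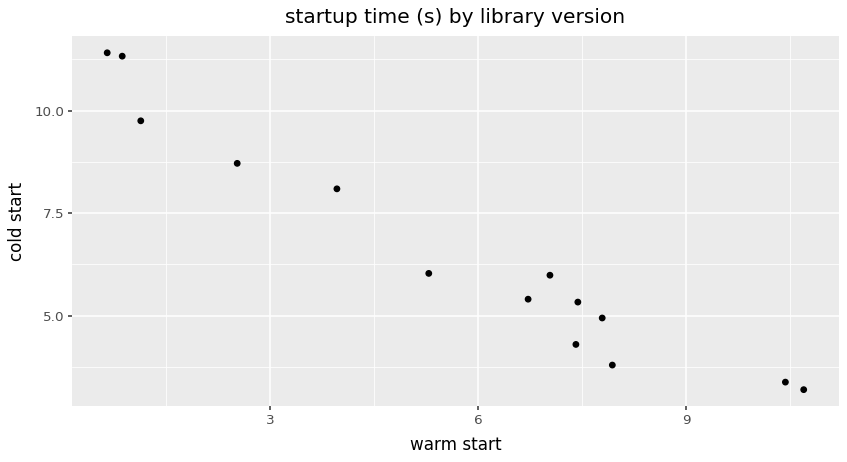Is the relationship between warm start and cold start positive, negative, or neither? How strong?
Points are negatively correlated; strong (|r| ≈ 1.0).

negative, strong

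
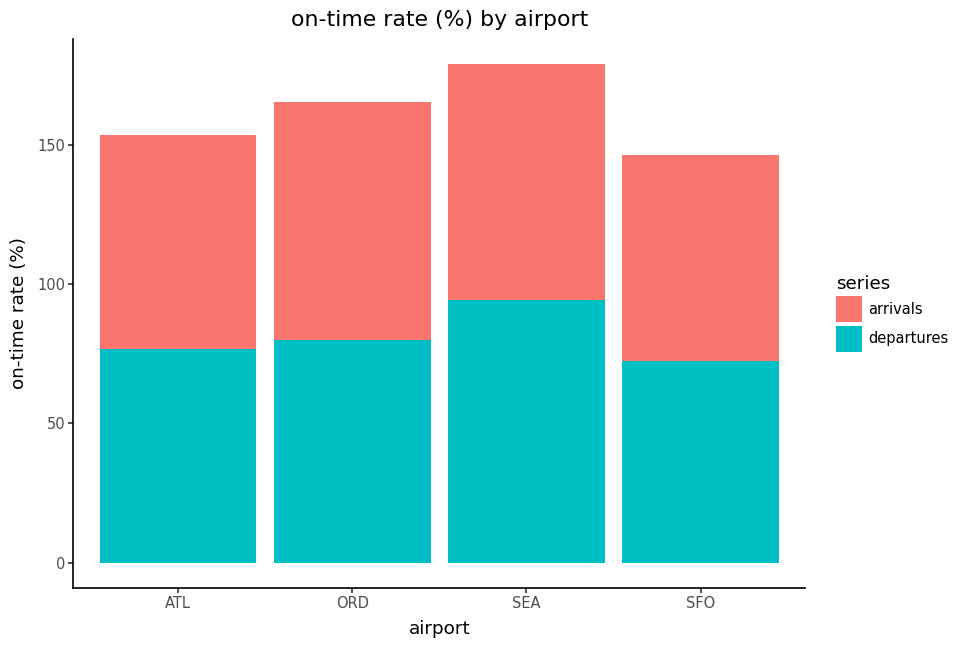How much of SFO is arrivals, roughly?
arrivals top ≈ 140, bottom ≈ 80; segment ≈ 60.

≈ 60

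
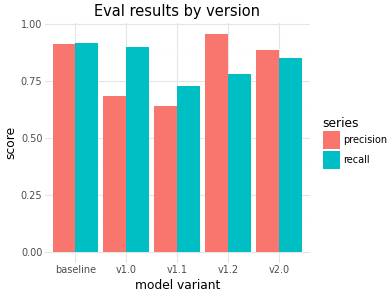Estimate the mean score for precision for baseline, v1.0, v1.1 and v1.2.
≈ 0.8

(0.9 + 0.7 + 0.6 + 1.0) / 4 ≈ 0.8.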